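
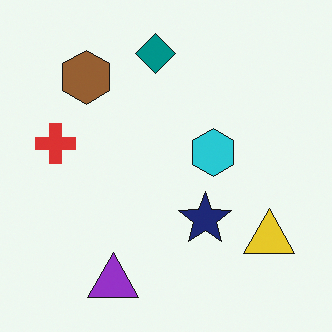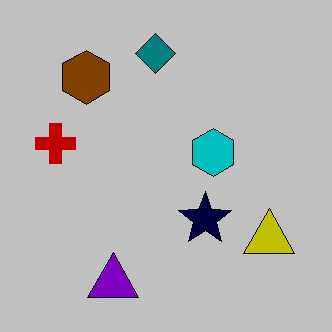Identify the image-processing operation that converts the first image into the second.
Heavily posterized to just a handful of flat colors.

Each flat color has snapped to a coarser quantized level — most visibly, the near-white background has dropped to a flat grey.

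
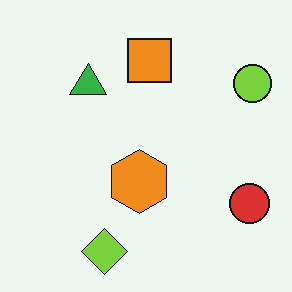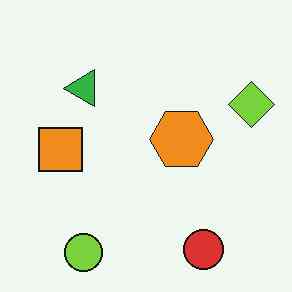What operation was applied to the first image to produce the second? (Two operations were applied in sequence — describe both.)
JPEG-compressed with visible artifacts, then transposed (reflected across the top-left ↔ bottom-right diagonal).

Blocky 8×8 compression artifacts appear around shape edges and the flat background shows ringing — characteristic JPEG degradation. Shapes have swapped their row and column positions — what was in the top-right is now in the bottom-left — a diagonal reflection.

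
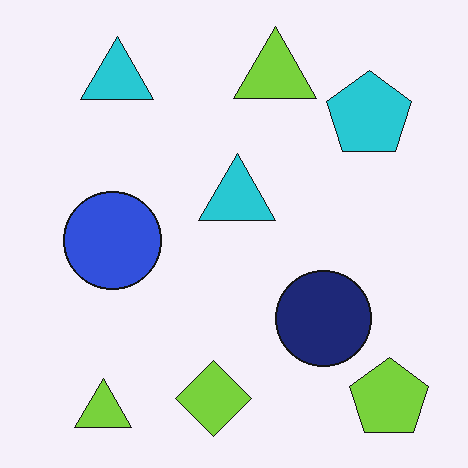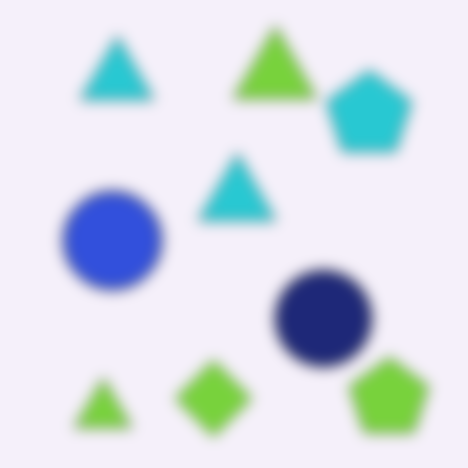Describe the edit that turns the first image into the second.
This is the original image strongly gaussian-blurred.

Shape edges and outlines are uniformly softened across the whole image.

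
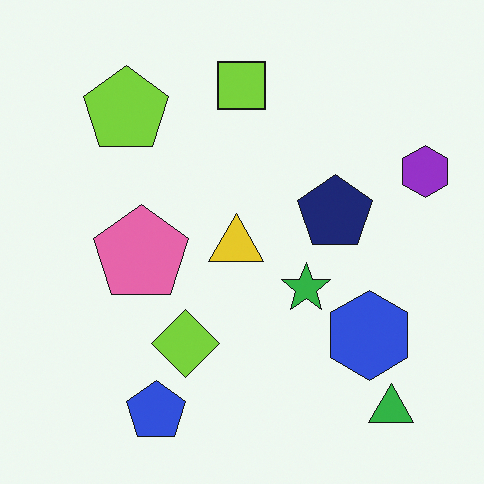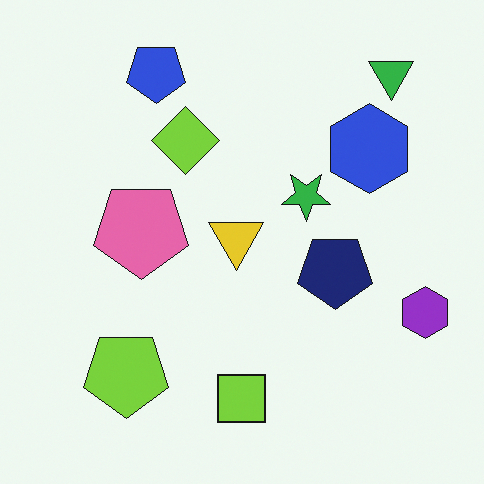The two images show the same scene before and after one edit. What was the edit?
The second image is the first flipped vertically (top ↔ bottom).

The blue pentagon is in the bottom-left of the first image and the top-left of the second — shapes on opposite sides of the horizontal midline have swapped in a mirror flip.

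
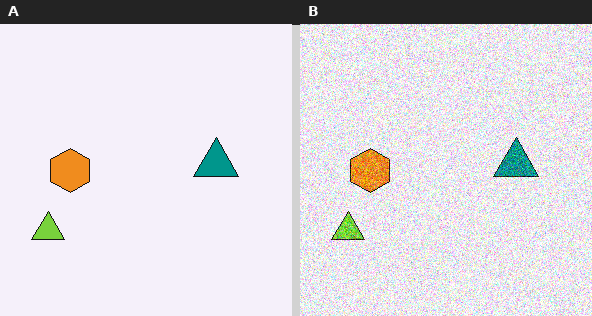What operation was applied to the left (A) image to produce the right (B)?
The right (B) image is the left (A) degraded with heavy additive noise.

Random speckle covers the whole image, including the flat background.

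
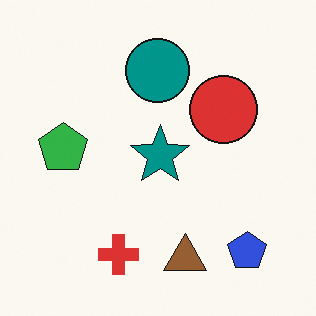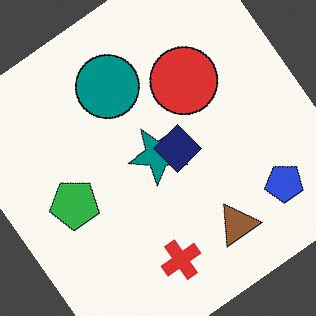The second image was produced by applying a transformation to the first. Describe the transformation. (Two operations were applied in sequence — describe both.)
It was rotated counter-clockwise by a large amount — several tens of degrees, then overlaid with an additional navy diamond.

Every shape is tilted by the same angle and the image corners show triangular fill wedges — a whole-image rotation by a non-right angle. A navy diamond appears in the second image that is absent from the first.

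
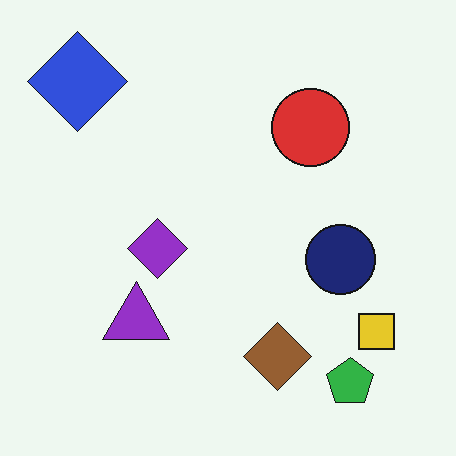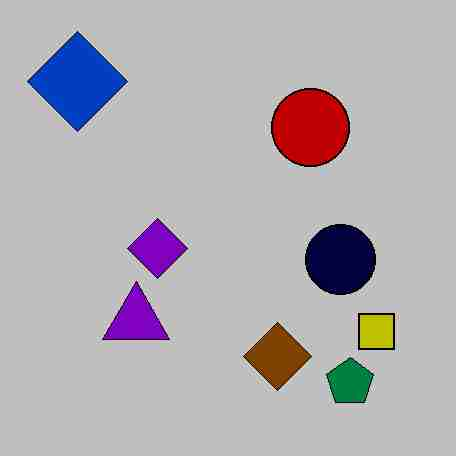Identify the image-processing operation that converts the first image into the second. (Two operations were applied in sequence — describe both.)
The second image is the first heavily posterized to just a handful of flat colors, then degraded with heavy JPEG compression.

Each flat color has snapped to a coarser quantized level — most visibly, the near-white background has dropped to a flat grey. Blocky 8×8 compression artifacts appear around shape edges and the flat background shows ringing — characteristic JPEG degradation.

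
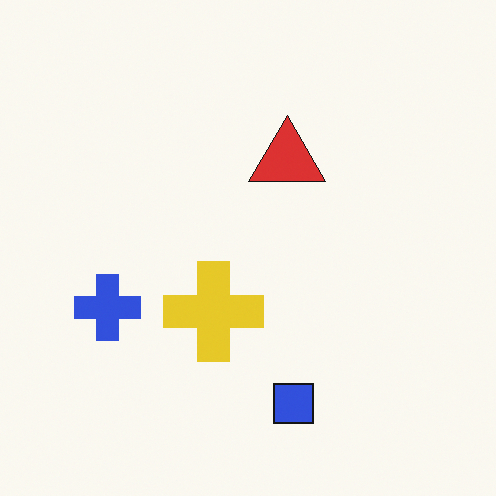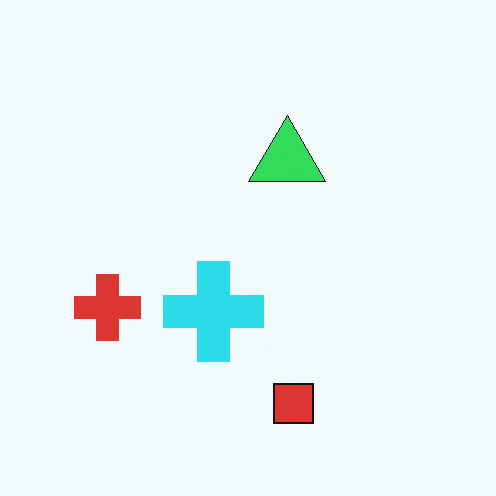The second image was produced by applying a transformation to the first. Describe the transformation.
The transformation is: hue-shifted by a moderate amount.

Every shape's color has rotated by the same amount around the hue wheel — a uniform hue shift.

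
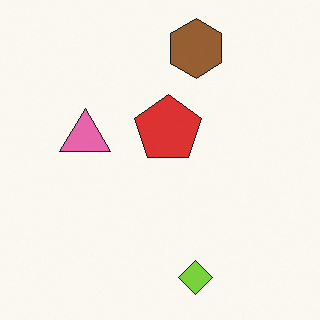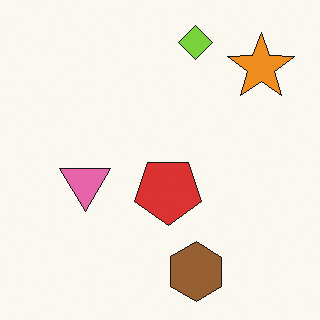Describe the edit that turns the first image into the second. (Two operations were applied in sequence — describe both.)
Flipped vertically (top ↔ bottom), then overlaid with an additional orange star.

The lime diamond is in the bottom of the first image and the top of the second — shapes on opposite sides of the horizontal midline have swapped in a mirror flip. An orange star appears in the second image that is absent from the first.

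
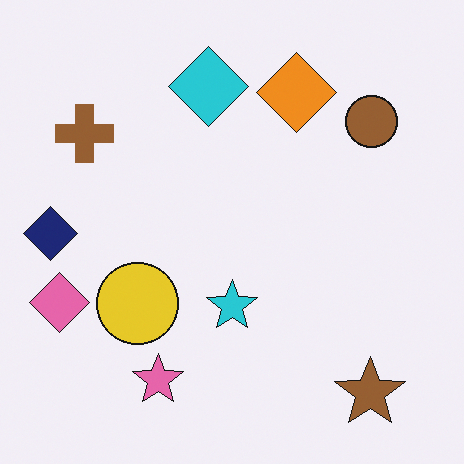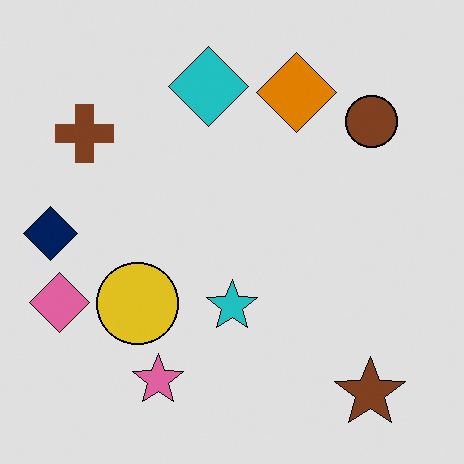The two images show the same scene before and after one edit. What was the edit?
The second image is the first moderately posterized.

Each flat color has snapped to a coarser quantized level — most visibly, the near-white background has dropped to a flat grey.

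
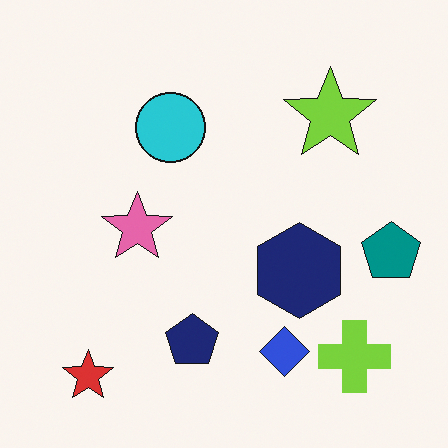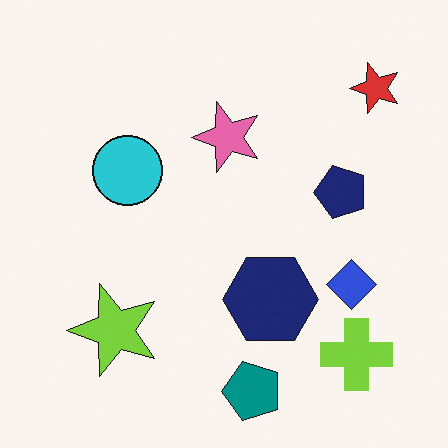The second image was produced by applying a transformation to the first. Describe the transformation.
This is the original image transposed (reflected across the top-left ↔ bottom-right diagonal).

Shapes have swapped their row and column positions — what was in the top-right is now in the bottom-left — a diagonal reflection.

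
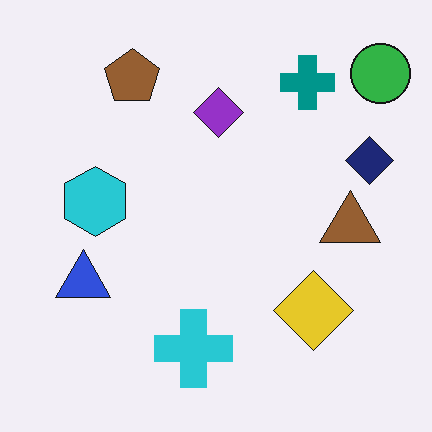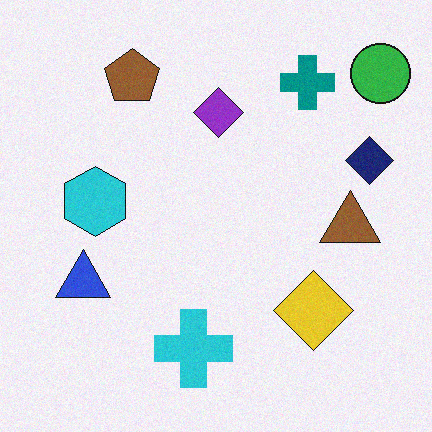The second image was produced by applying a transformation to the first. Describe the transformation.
The image was degraded with light additive noise.

Random speckle covers the whole image, including the flat background.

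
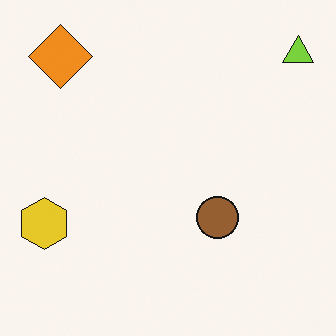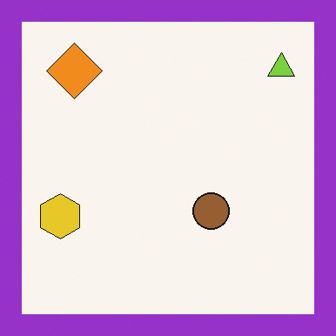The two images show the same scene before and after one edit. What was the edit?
The second image is the first framed with a purple border.

A solid purple frame runs around the edge of the second image, with the content slightly shrunk inside it.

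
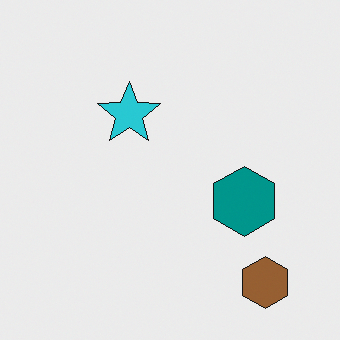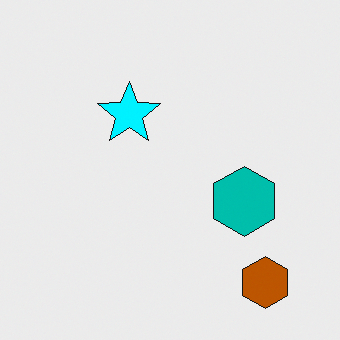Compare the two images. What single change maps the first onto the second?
The transformation is: made much more vivid (saturation change).

All colors are more vivid — a global saturation change.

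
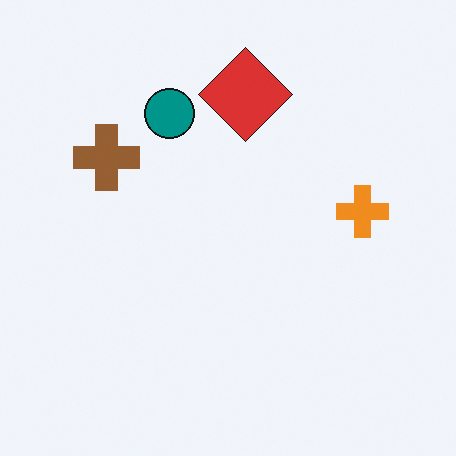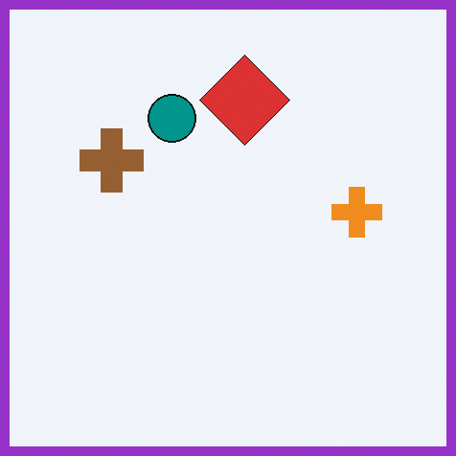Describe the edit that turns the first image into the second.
The second image is the first framed with a purple border.

A solid purple frame runs around the edge of the second image, with the content slightly shrunk inside it.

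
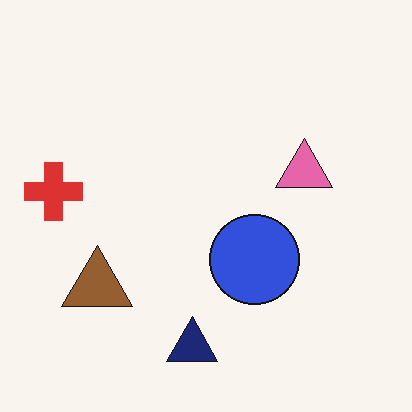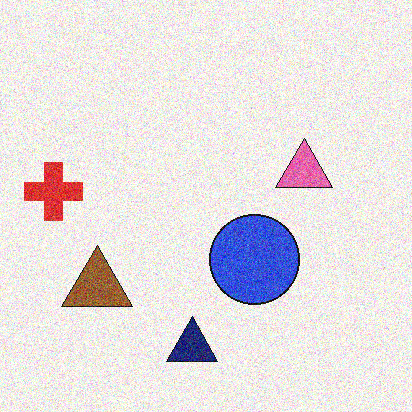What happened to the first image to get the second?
The second image is the first degraded with strong gaussian noise.

Random speckle covers the whole image, including the flat background.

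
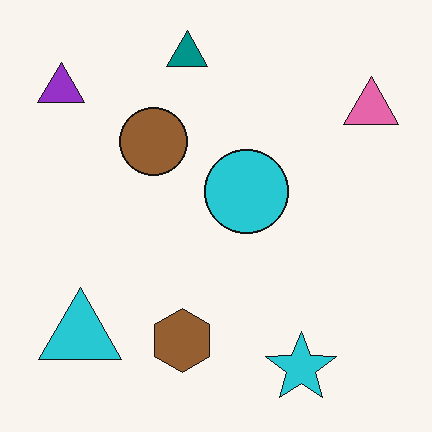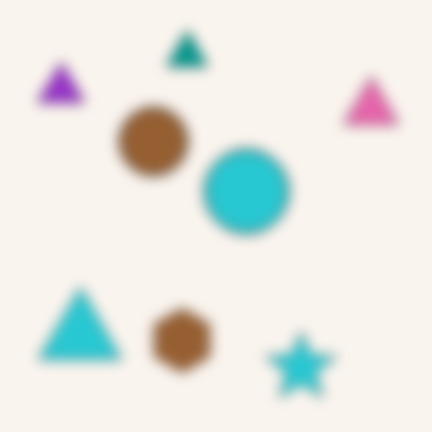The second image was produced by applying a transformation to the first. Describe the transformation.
The second image is the first heavily blurred.

Shape edges and outlines are uniformly softened across the whole image.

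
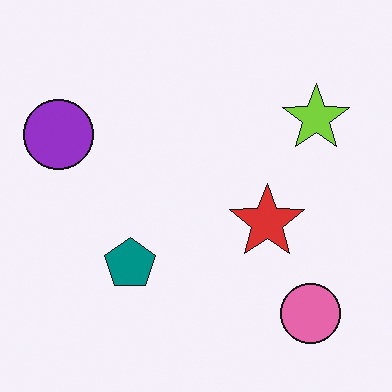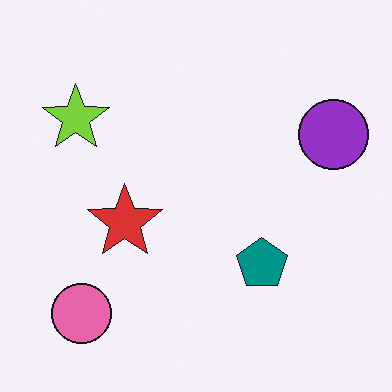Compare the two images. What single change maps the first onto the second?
Flipped horizontally (left ↔ right).

The purple circle is in the left of the first image and the right of the second — shapes on opposite sides of the vertical midline have swapped in a mirror flip.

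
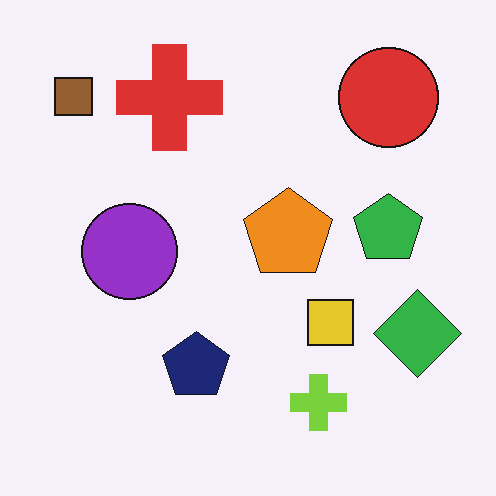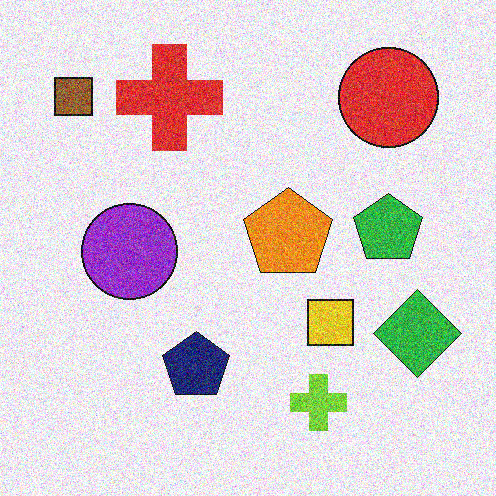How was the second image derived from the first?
Degraded with heavy additive noise.

Random speckle covers the whole image, including the flat background.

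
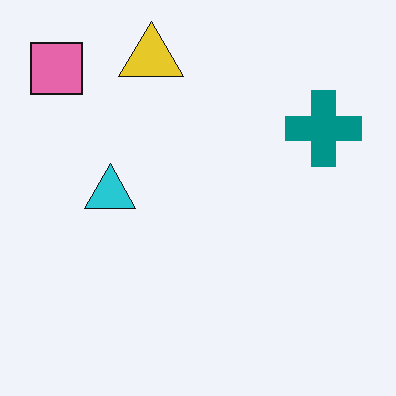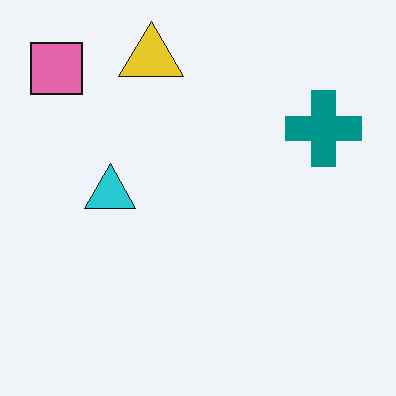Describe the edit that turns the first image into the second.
This is the original image given moderate JPEG compression.

Blocky 8×8 compression artifacts appear around shape edges and the flat background shows ringing — characteristic JPEG degradation.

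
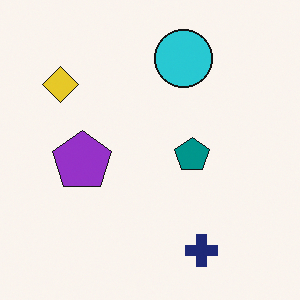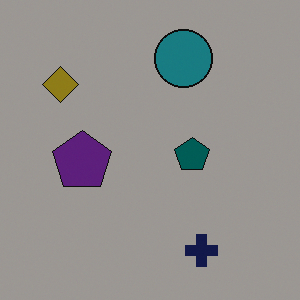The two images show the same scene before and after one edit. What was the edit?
Substantially darkened.

Every pixel — background and shapes alike — is uniformly darkened.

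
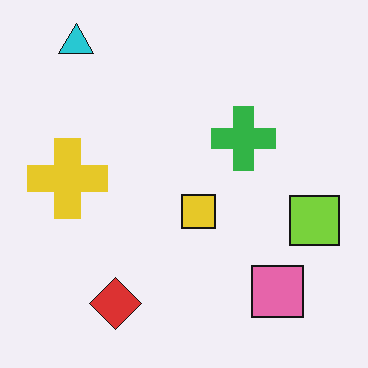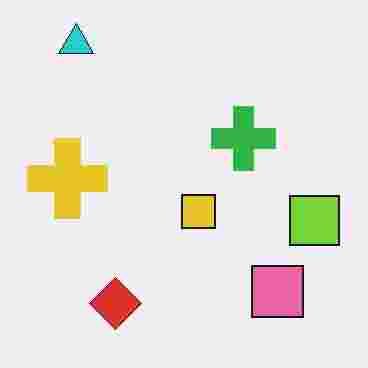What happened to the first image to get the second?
The transformation is: heavily JPEG-compressed with obvious blocking artifacts.

Blocky 8×8 compression artifacts appear around shape edges and the flat background shows ringing — characteristic JPEG degradation.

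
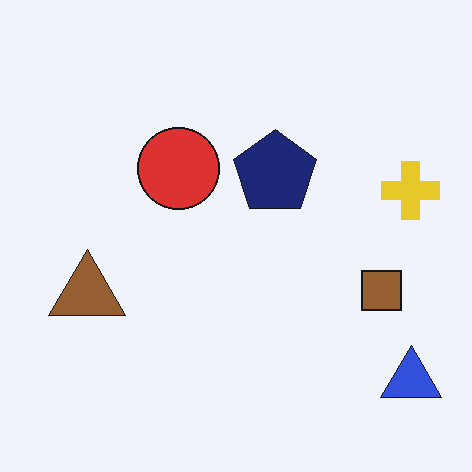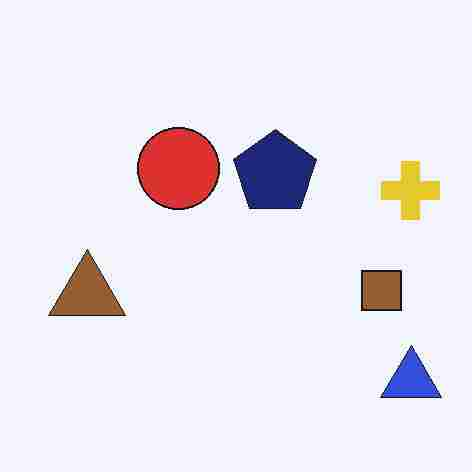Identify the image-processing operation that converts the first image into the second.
It was degraded with heavy JPEG compression.

Blocky 8×8 compression artifacts appear around shape edges and the flat background shows ringing — characteristic JPEG degradation.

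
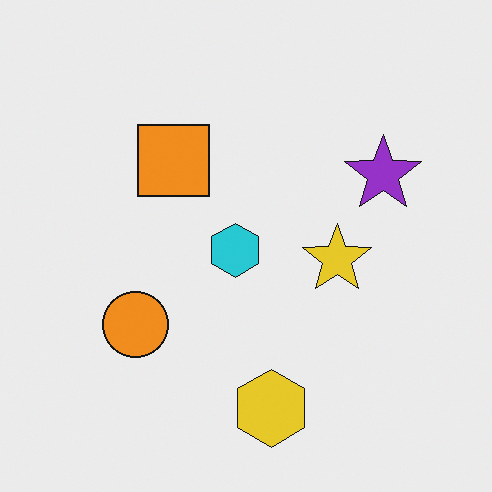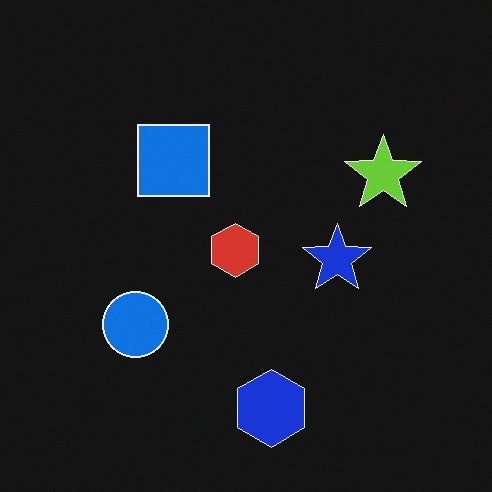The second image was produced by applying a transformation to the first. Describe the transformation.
The second image is the first color-inverted (negative).

The light background has become dark and every shape's color is its complement — a photographic negative.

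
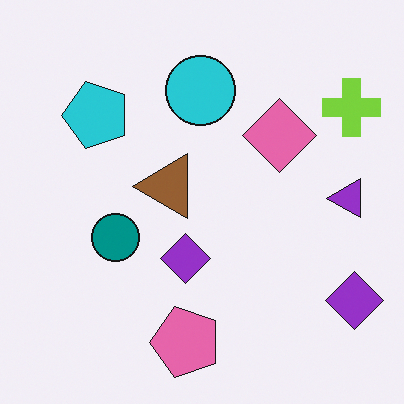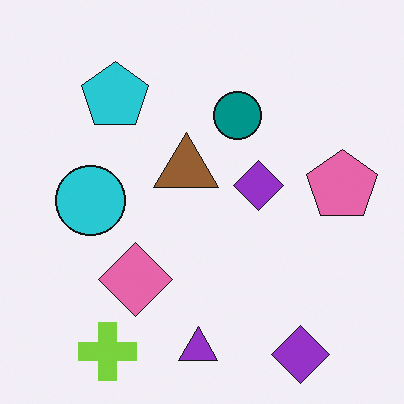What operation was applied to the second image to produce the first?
The image was transposed (reflected across the top-left ↔ bottom-right diagonal).

Shapes have swapped their row and column positions — what was in the top-right is now in the bottom-left — a diagonal reflection.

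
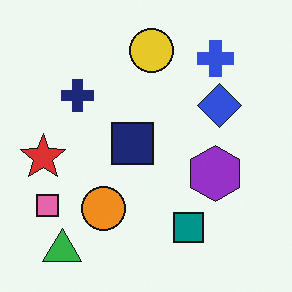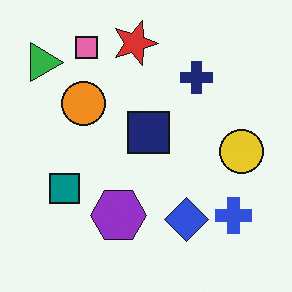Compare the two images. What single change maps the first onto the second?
It was rotated 90° clockwise.

The green triangle sits in the bottom-left of the first image and the top-left of the second — consistent with a whole-image 90° clockwise rotation.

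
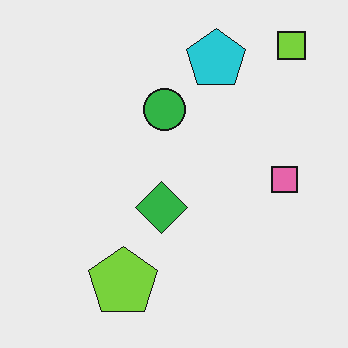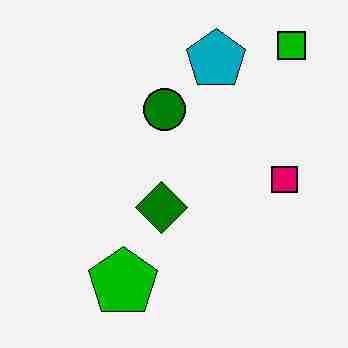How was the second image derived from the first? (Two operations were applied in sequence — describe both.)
The second image is the first boosted in contrast, then degraded with heavy JPEG compression.

Tones are pushed away from mid-grey across the whole image — a global contrast change. Blocky 8×8 compression artifacts appear around shape edges and the flat background shows ringing — characteristic JPEG degradation.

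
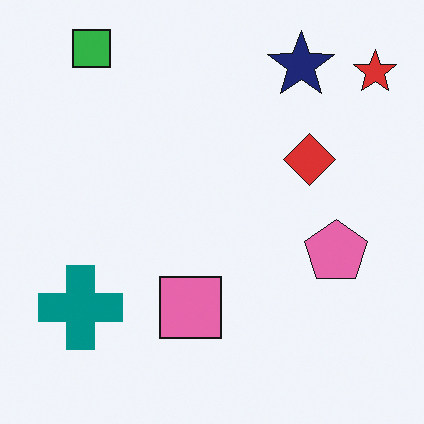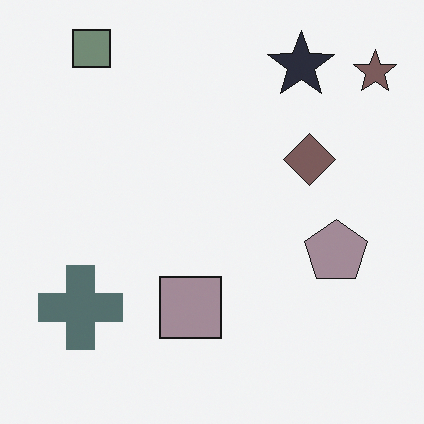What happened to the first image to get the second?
This is the original image heavily desaturated.

All colors are more muted and greyish — a global saturation change.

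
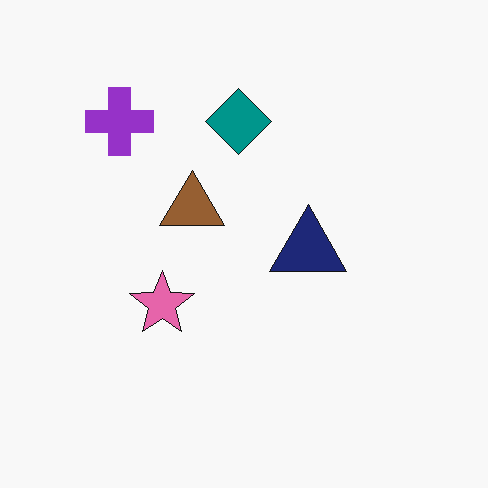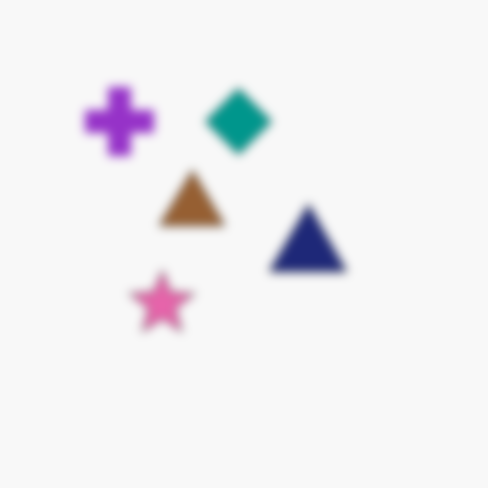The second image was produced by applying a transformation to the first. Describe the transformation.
The transformation is: heavily blurred.

Shape edges and outlines are uniformly softened across the whole image.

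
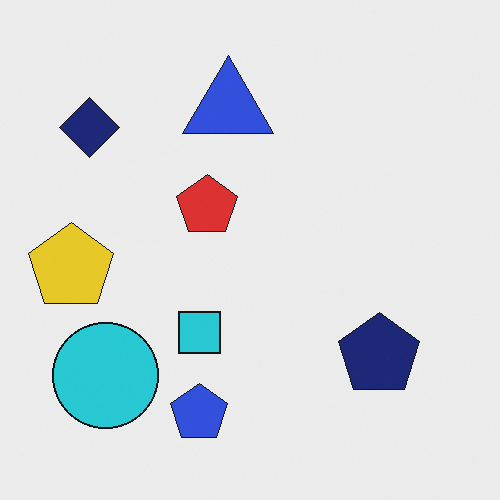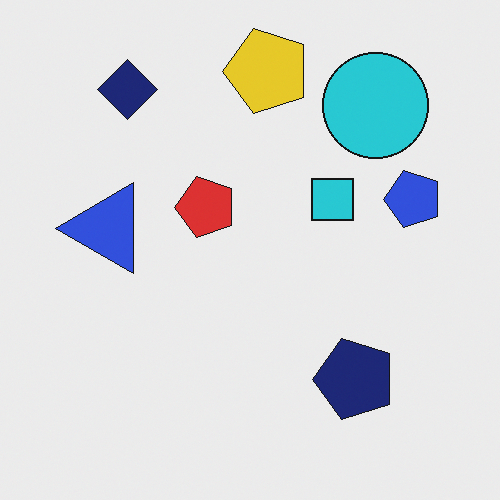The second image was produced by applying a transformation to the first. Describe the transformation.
The transformation is: transposed (reflected across the top-left ↔ bottom-right diagonal).

Shapes have swapped their row and column positions — what was in the top-right is now in the bottom-left — a diagonal reflection.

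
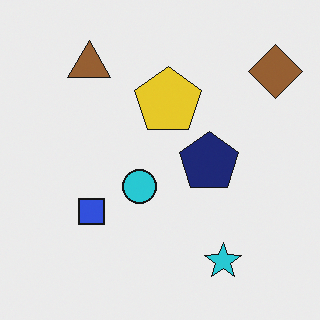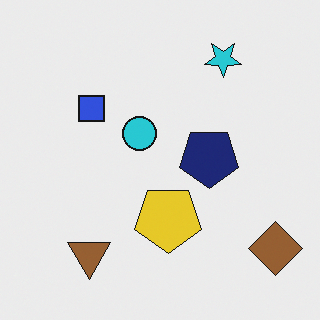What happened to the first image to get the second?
The transformation is: flipped vertically (top ↔ bottom).

The cyan star is in the bottom-right of the first image and the top-right of the second — shapes on opposite sides of the horizontal midline have swapped in a mirror flip.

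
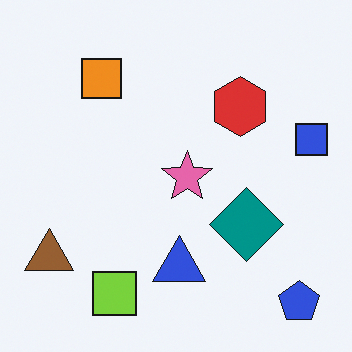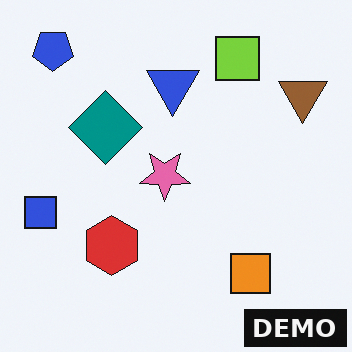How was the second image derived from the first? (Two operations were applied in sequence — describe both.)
The transformation is: rotated 180°, then watermarked with the text "DEMO" in the lower-right corner.

The blue pentagon sits in the bottom-right of the first image and the top-left of the second — consistent with a whole-image 180° rotation. A dark label reading "DEMO" appears in the lower-right corner.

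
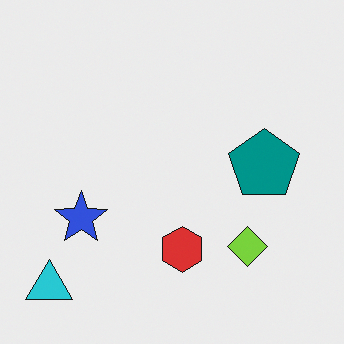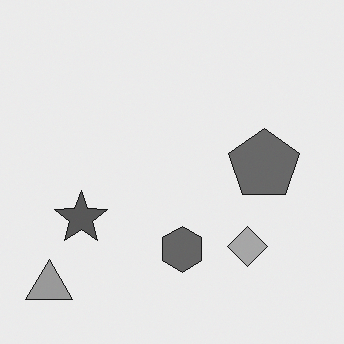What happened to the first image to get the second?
The image was converted to grayscale.

All color is removed — every shape is now a shade of grey.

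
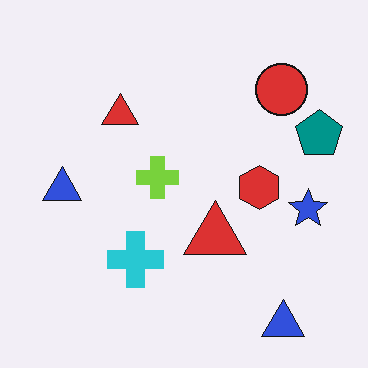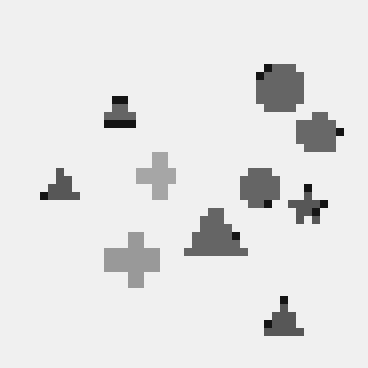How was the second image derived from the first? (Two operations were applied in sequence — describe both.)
The second image is the first converted to grayscale, then moderately pixelated.

All color is removed — every shape is now a shade of grey. Shapes are reduced to large square blocks; fine edges and outlines are lost — a downscale-then-upscale (mosaic) effect.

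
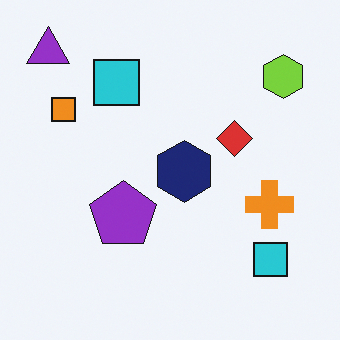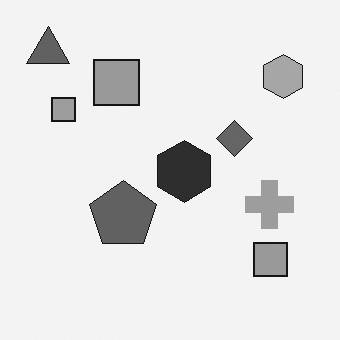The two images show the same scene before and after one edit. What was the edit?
This is the original image converted to grayscale.

All color is removed — every shape is now a shade of grey.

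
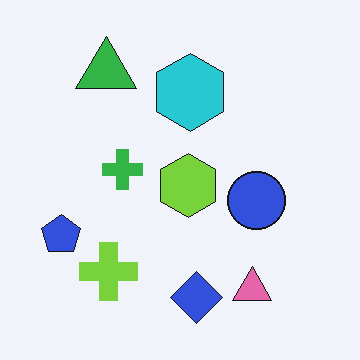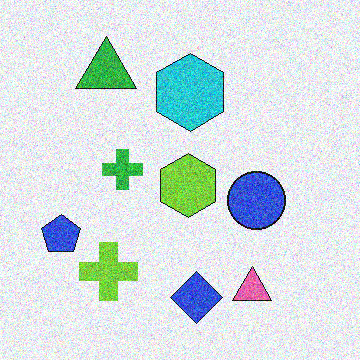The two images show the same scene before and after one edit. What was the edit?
The image was degraded with heavy additive noise.

Random speckle covers the whole image, including the flat background.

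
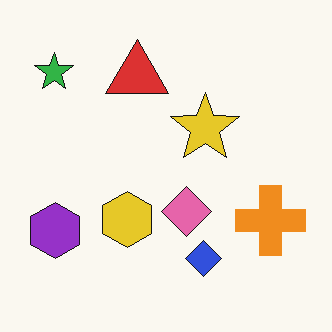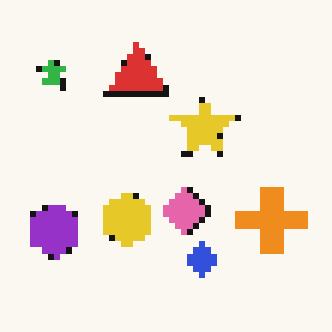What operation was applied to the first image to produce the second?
This is the original image pixelated into visible square blocks.

Shapes are reduced to large square blocks; fine edges and outlines are lost — a downscale-then-upscale (mosaic) effect.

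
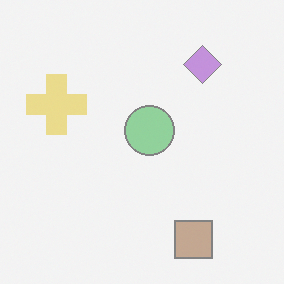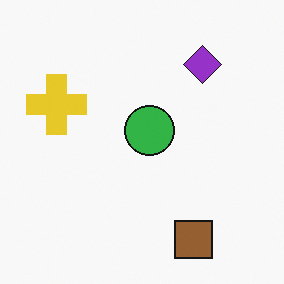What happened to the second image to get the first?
Washed out (contrast reduced).

Tones are pushed toward mid-grey across the whole image — a global contrast change.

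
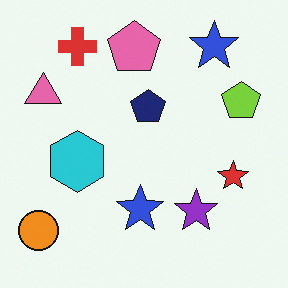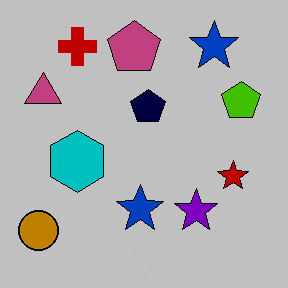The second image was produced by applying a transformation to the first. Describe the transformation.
It was aggressively posterized.

Each flat color has snapped to a coarser quantized level — most visibly, the near-white background has dropped to a flat grey.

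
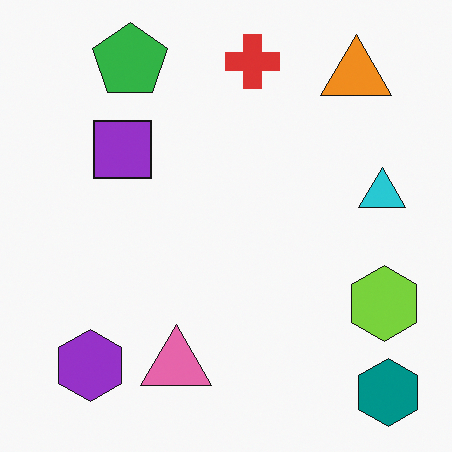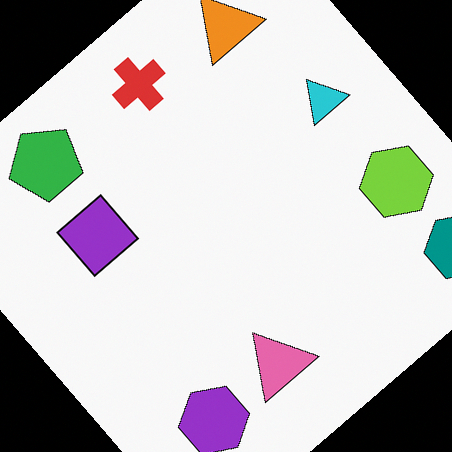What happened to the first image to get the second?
The transformation is: rotated counter-clockwise by a large amount — several tens of degrees.

Every shape is tilted by the same angle and the image corners show triangular fill wedges — a whole-image rotation by a non-right angle.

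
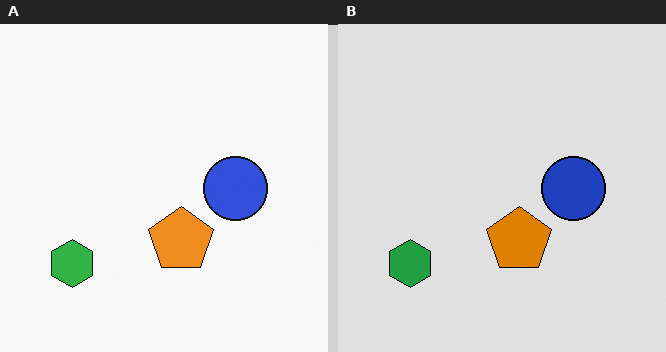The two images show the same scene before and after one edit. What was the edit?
The right (B) image is the left (A) moderately posterized.

Each flat color has snapped to a coarser quantized level — most visibly, the near-white background has dropped to a flat grey.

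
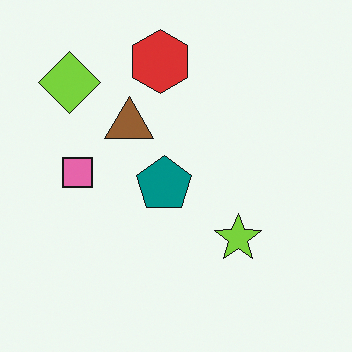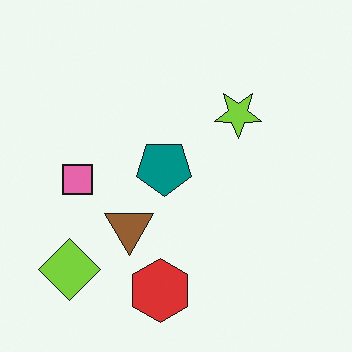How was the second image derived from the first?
It was flipped vertically (top ↔ bottom).

The red hexagon is in the top of the first image and the bottom of the second — shapes on opposite sides of the horizontal midline have swapped in a mirror flip.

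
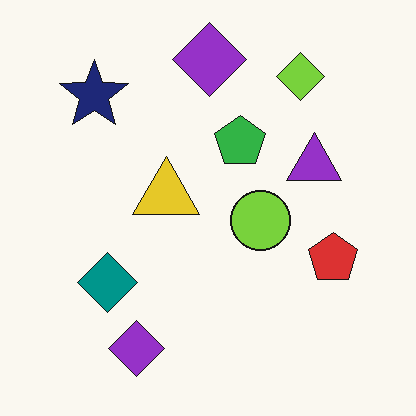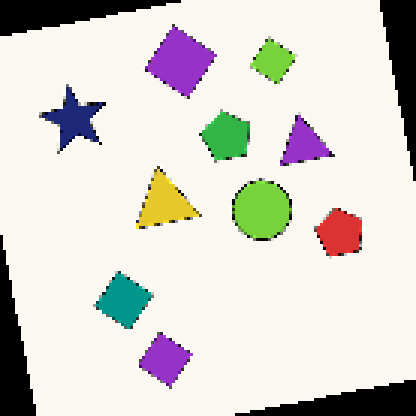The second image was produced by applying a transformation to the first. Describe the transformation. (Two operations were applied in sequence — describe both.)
This is the original image rotated counter-clockwise by a small amount, then lightly pixelated (a mild mosaic effect).

Every shape is tilted by the same angle and the image corners show triangular fill wedges — a whole-image rotation by a non-right angle. Shapes are reduced to large square blocks; fine edges and outlines are lost — a downscale-then-upscale (mosaic) effect.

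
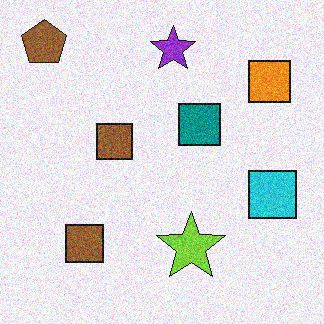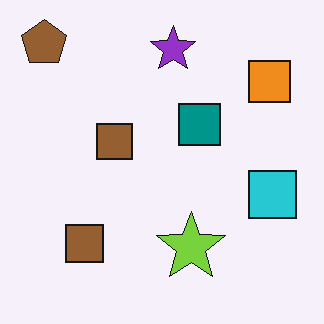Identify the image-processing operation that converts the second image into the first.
The transformation is: degraded with moderate additive noise.

Random speckle covers the whole image, including the flat background.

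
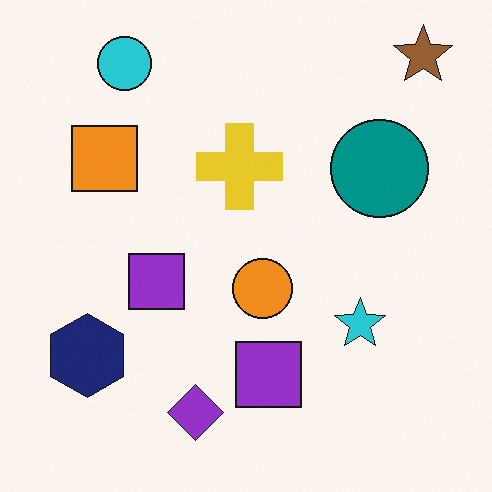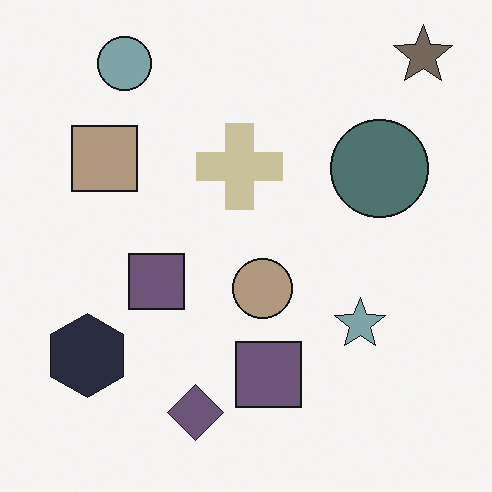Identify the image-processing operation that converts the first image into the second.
The second image is the first heavily desaturated.

All colors are more muted and greyish — a global saturation change.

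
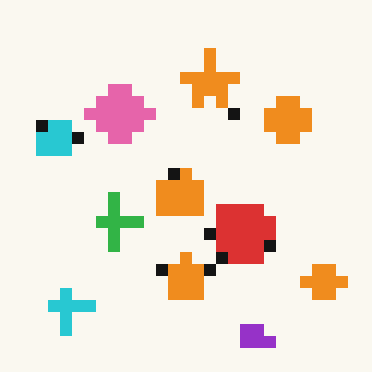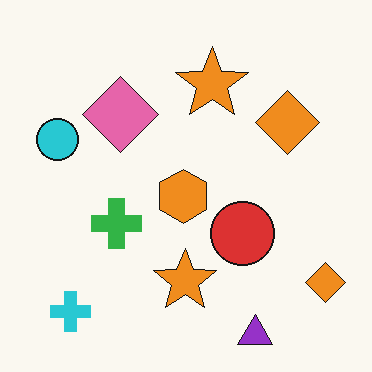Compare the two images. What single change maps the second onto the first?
The transformation is: coarsely pixelated.

Shapes are reduced to large square blocks; fine edges and outlines are lost — a downscale-then-upscale (mosaic) effect.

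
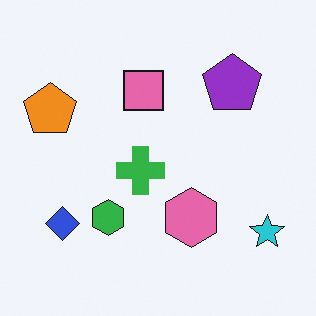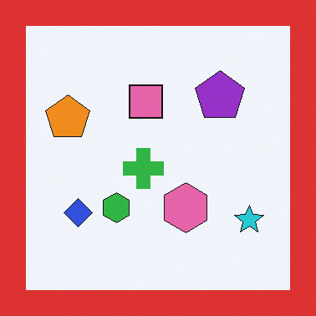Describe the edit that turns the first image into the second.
The second image is the first framed with a red border.

A solid red frame runs around the edge of the second image, with the content slightly shrunk inside it.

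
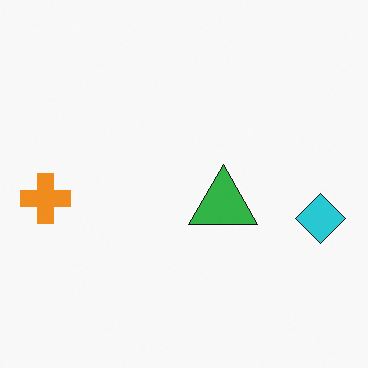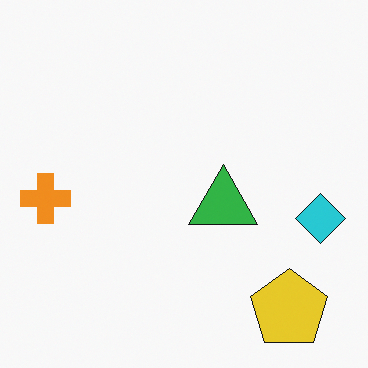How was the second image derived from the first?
The second image is the first overlaid with an additional yellow pentagon.

A yellow pentagon appears in the second image that is absent from the first.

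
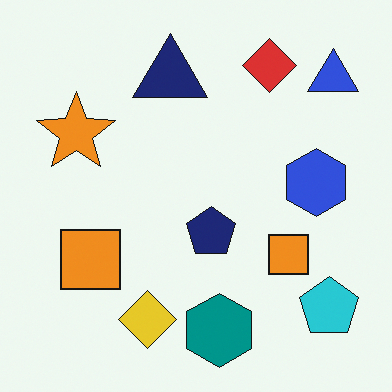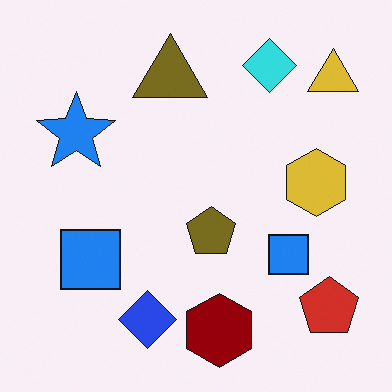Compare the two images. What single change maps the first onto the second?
This is the original image hue-shifted by a large amount.

Every shape's color has rotated by the same amount around the hue wheel — a uniform hue shift.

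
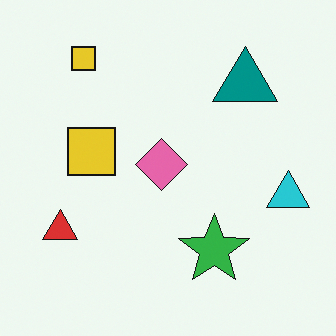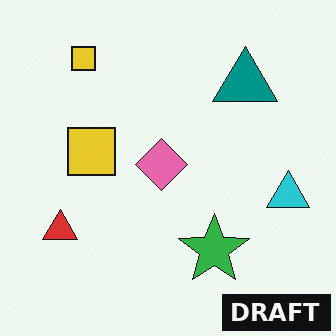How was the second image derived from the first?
The image was watermarked with the text "DRAFT" in the lower-right corner.

A dark label reading "DRAFT" appears in the lower-right corner.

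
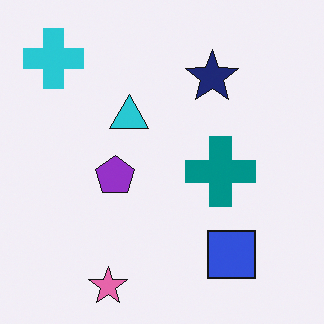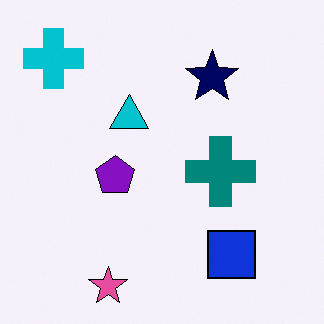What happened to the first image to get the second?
This is the original image given slightly increased contrast.

Tones are pushed away from mid-grey across the whole image — a global contrast change.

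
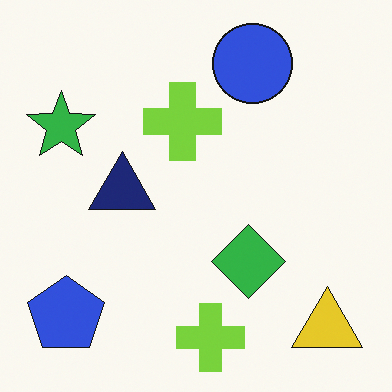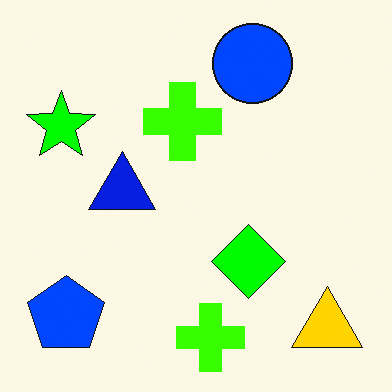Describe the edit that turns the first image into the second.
The image was heavily oversaturated.

All colors are more vivid — a global saturation change.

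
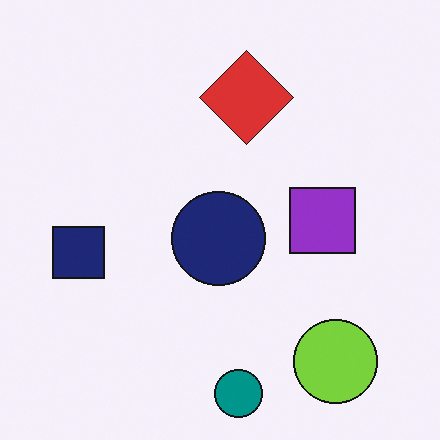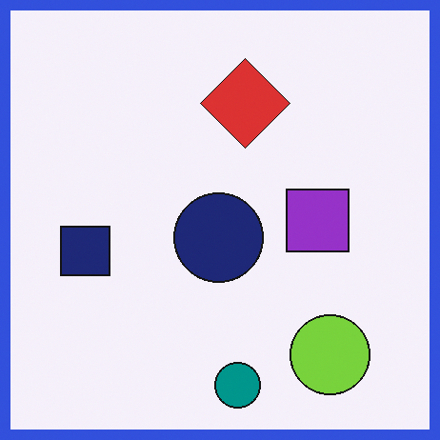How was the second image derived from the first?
The second image is the first framed with a blue border.

A solid blue frame runs around the edge of the second image, with the content slightly shrunk inside it.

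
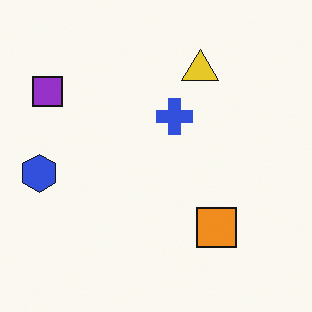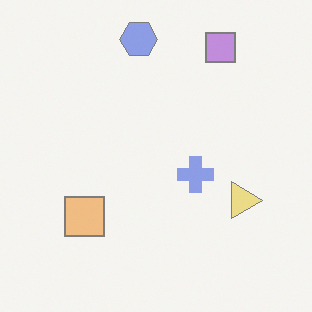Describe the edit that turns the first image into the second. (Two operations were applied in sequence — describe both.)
Rotated 90° clockwise, then given much lower contrast.

The purple square sits in the top-left of the first image and the top-right of the second — consistent with a whole-image 90° clockwise rotation. Tones are pushed toward mid-grey across the whole image — a global contrast change.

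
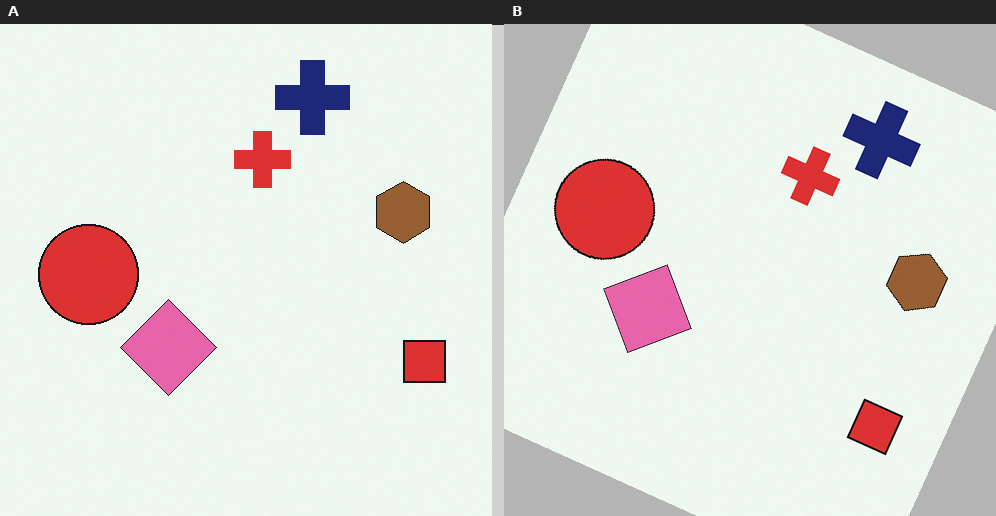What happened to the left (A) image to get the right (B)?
Rotated clockwise by a moderate amount.

Every shape is tilted by the same angle and the image corners show triangular fill wedges — a whole-image rotation by a non-right angle.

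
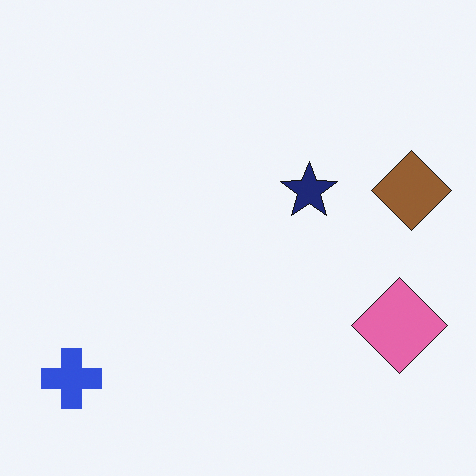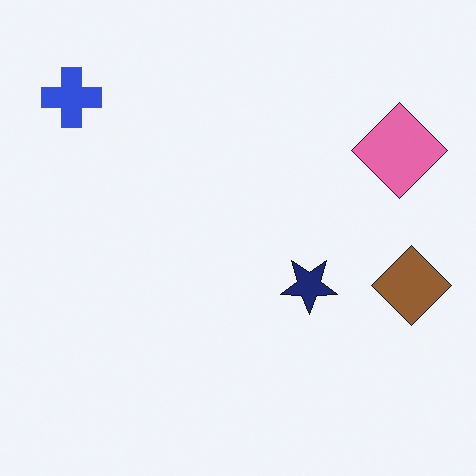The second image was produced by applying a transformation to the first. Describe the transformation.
The image was flipped vertically (top ↔ bottom).

The blue cross is in the bottom-left of the first image and the top-left of the second — shapes on opposite sides of the horizontal midline have swapped in a mirror flip.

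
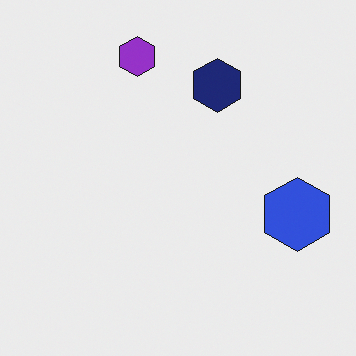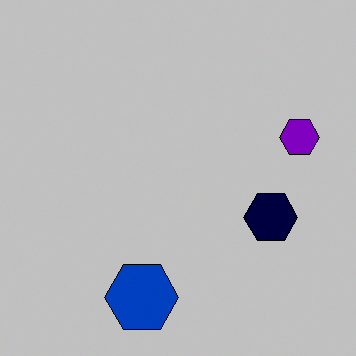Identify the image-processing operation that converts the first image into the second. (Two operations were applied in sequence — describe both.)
It was aggressively posterized, then rotated 90° clockwise.

Each flat color has snapped to a coarser quantized level — most visibly, the near-white background has dropped to a flat grey. The purple hexagon sits in the top of the first image and the right of the second — consistent with a whole-image 90° clockwise rotation.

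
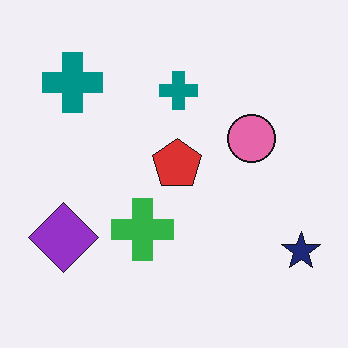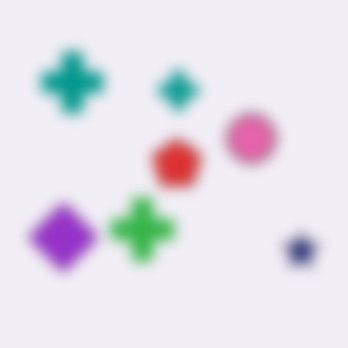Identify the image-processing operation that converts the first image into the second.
This is the original image strongly gaussian-blurred.

Shape edges and outlines are uniformly softened across the whole image.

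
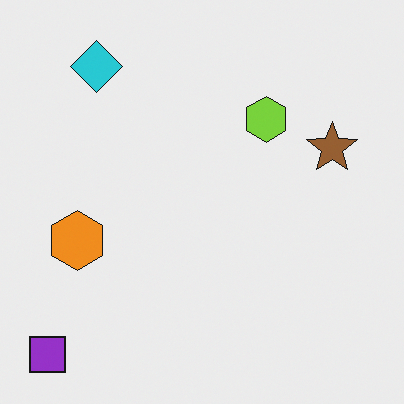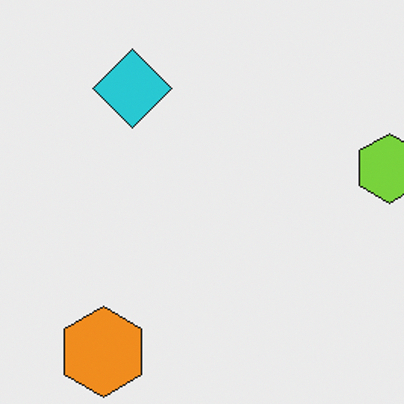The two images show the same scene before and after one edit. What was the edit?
The transformation is: cropped to a modestly smaller region and rescaled.

The visible shapes are larger and the field of view is narrower; shapes near the original edges may be partly or wholly outside the frame — a crop-and-rescale.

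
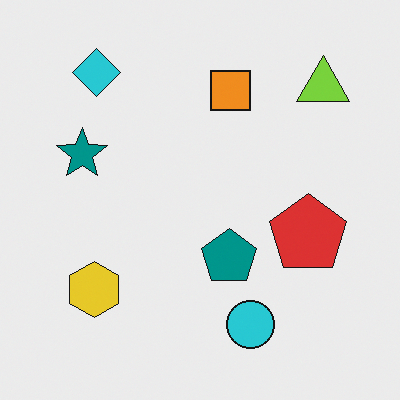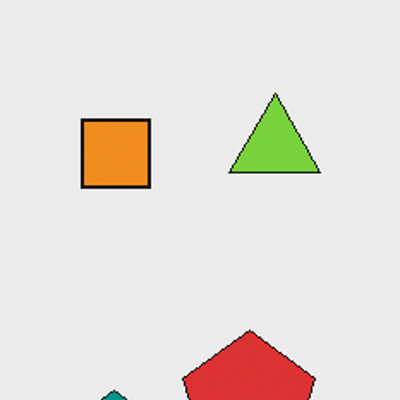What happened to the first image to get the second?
This is the original image cropped tightly and scaled back up.

The visible shapes are larger and the field of view is narrower; shapes near the original edges may be partly or wholly outside the frame — a crop-and-rescale.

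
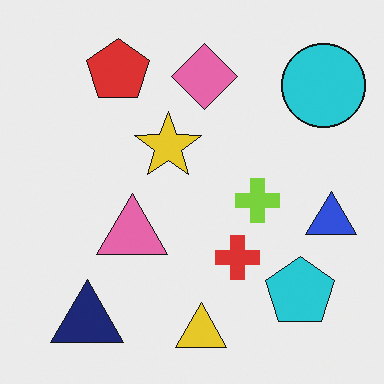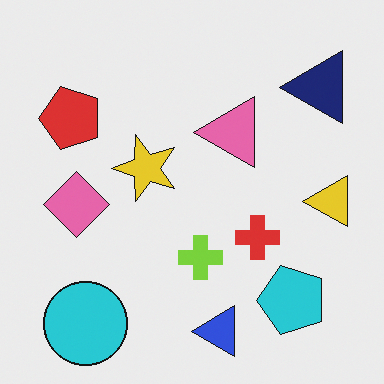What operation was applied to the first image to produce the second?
The second image is the first transposed (reflected across the top-left ↔ bottom-right diagonal).

Shapes have swapped their row and column positions — what was in the top-right is now in the bottom-left — a diagonal reflection.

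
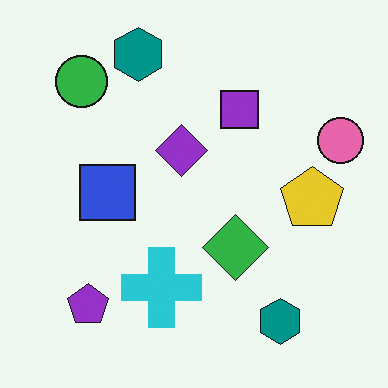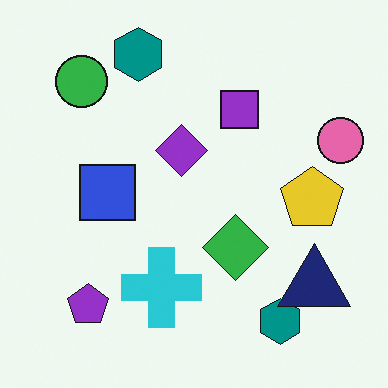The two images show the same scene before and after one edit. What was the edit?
This is the original image overlaid with an additional navy triangle.

A navy triangle appears in the second image that is absent from the first.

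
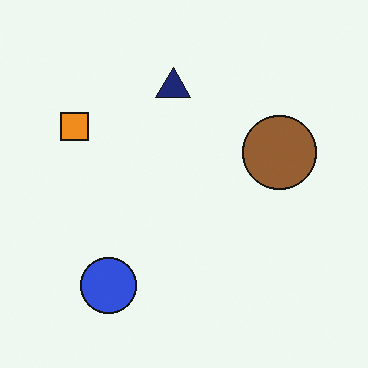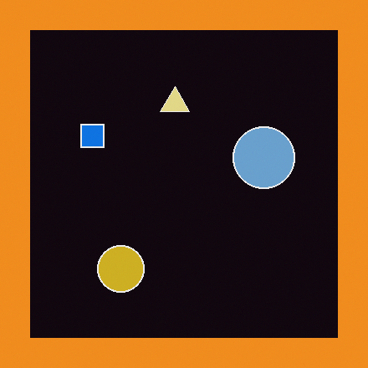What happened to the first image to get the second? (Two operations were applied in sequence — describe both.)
Color-inverted (negative), then framed with a orange border.

The light background has become dark and every shape's color is its complement — a photographic negative. A solid orange frame runs around the edge of the second image, with the content slightly shrunk inside it.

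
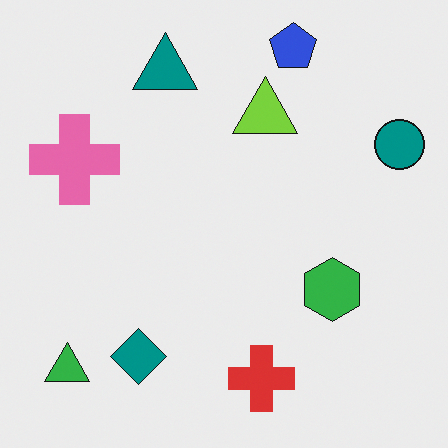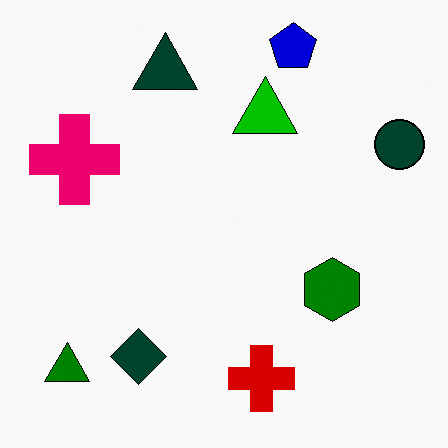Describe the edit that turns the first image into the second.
This is the original image given much higher contrast.

Tones are pushed away from mid-grey across the whole image — a global contrast change.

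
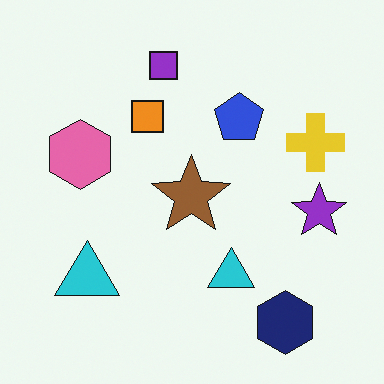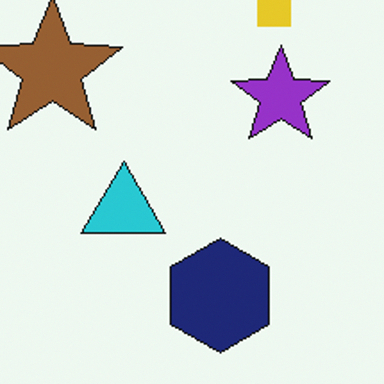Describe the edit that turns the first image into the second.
It was cropped tightly and scaled back up.

The visible shapes are larger and the field of view is narrower; shapes near the original edges may be partly or wholly outside the frame — a crop-and-rescale.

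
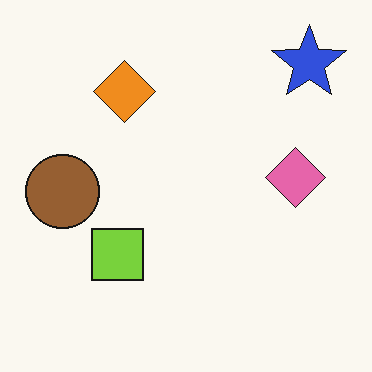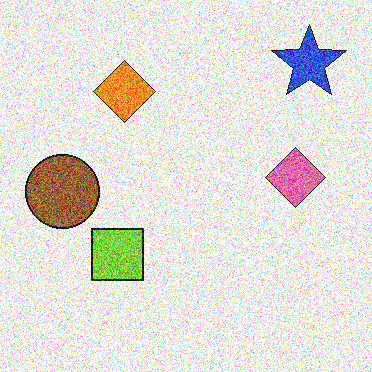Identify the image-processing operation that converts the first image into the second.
The second image is the first degraded with heavy additive noise.

Random speckle covers the whole image, including the flat background.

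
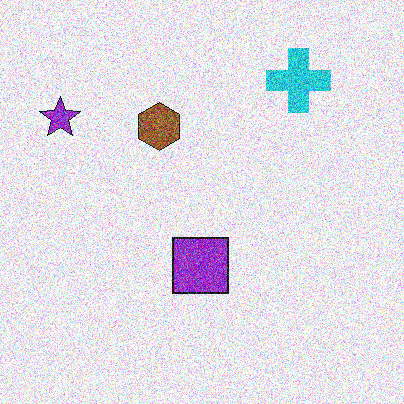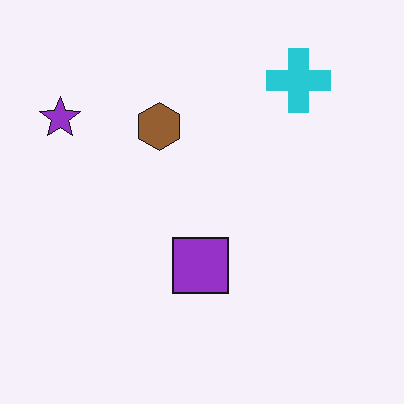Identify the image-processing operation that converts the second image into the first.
It was degraded with heavy additive noise.

Random speckle covers the whole image, including the flat background.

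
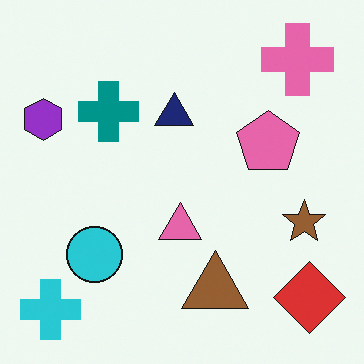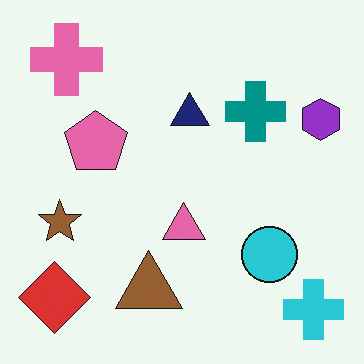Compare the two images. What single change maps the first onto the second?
Flipped horizontally (left ↔ right).

The purple hexagon is in the top-left of the first image and the top-right of the second — shapes on opposite sides of the vertical midline have swapped in a mirror flip.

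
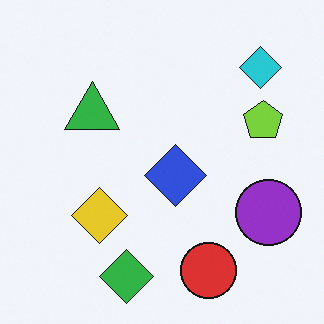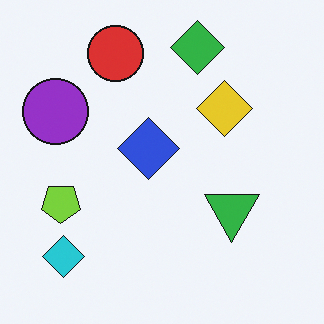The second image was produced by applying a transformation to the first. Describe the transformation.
This is the original image rotated 180°.

The cyan diamond sits in the top-right of the first image and the bottom-left of the second — consistent with a whole-image 180° rotation.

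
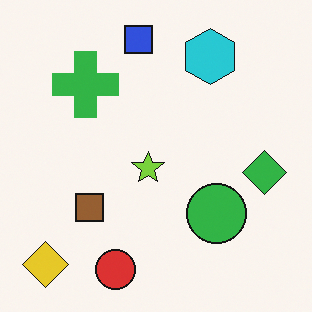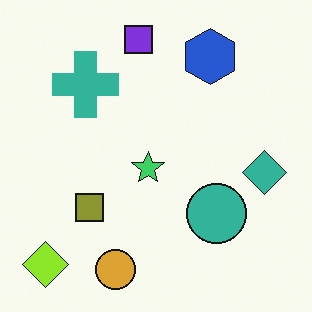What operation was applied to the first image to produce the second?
This is the original image hue-shifted by a small amount.

Every shape's color has rotated by the same amount around the hue wheel — a uniform hue shift.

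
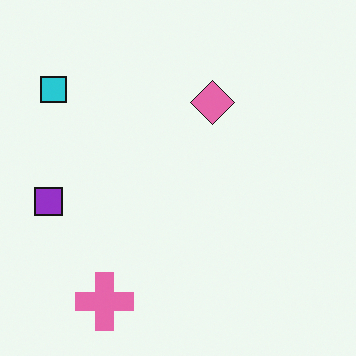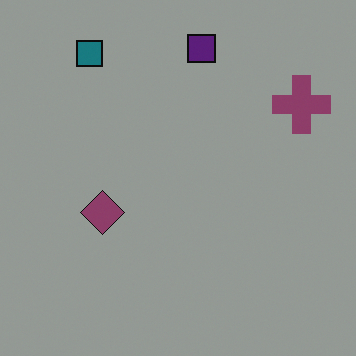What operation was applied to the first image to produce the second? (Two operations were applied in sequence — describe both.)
The image was darkened a lot, then transposed (reflected across the top-left ↔ bottom-right diagonal).

Every pixel — background and shapes alike — is uniformly darkened. Shapes have swapped their row and column positions — what was in the top-right is now in the bottom-left — a diagonal reflection.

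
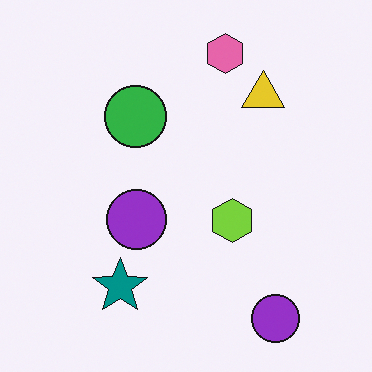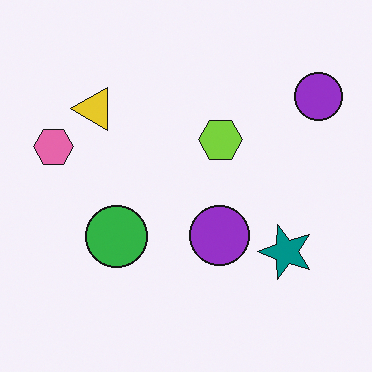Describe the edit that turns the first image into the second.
The image was rotated 90° counter-clockwise.

The pink hexagon sits in the top of the first image and the left of the second — consistent with a whole-image 90° counter-clockwise rotation.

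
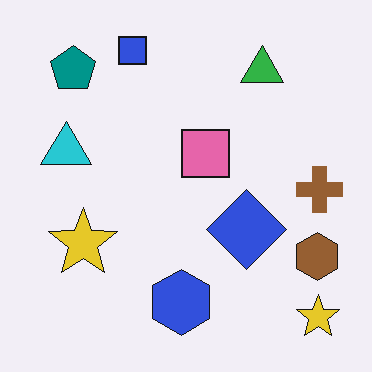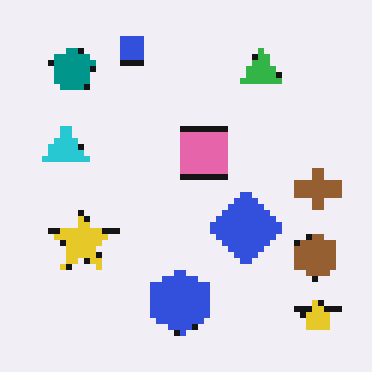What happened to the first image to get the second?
This is the original image pixelated into visible square blocks.

Shapes are reduced to large square blocks; fine edges and outlines are lost — a downscale-then-upscale (mosaic) effect.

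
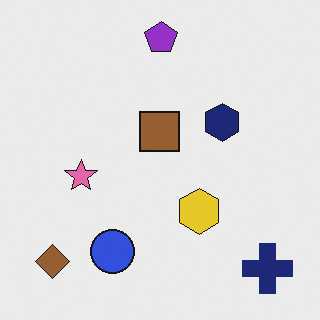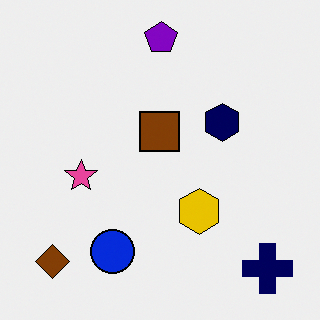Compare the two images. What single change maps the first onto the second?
The transformation is: given slightly increased contrast.

Tones are pushed away from mid-grey across the whole image — a global contrast change.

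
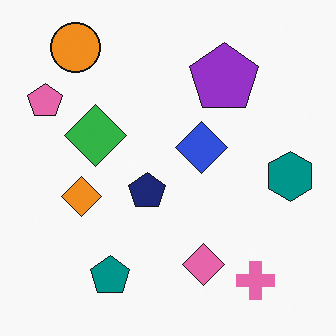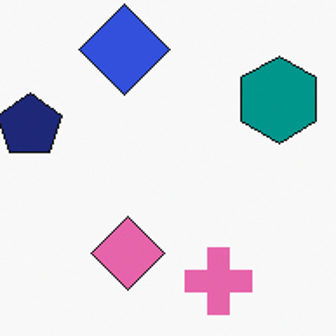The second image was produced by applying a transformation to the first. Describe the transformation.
The image was cropped tightly and scaled back up.

The visible shapes are larger and the field of view is narrower; shapes near the original edges may be partly or wholly outside the frame — a crop-and-rescale.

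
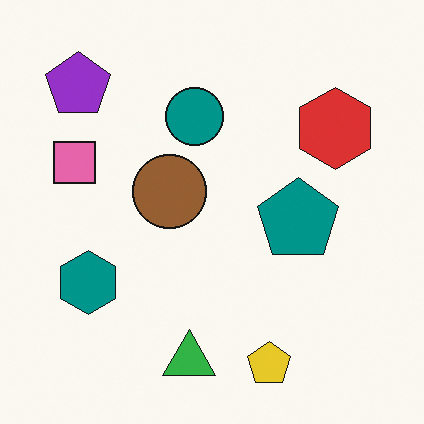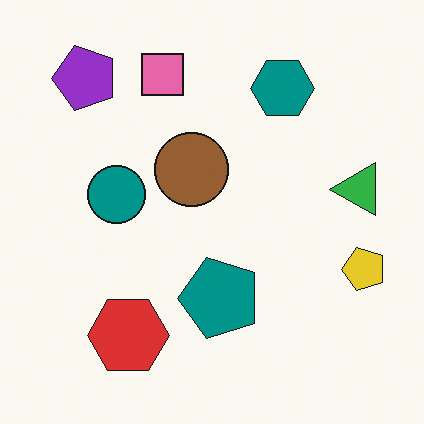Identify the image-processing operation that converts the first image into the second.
This is the original image transposed (reflected across the top-left ↔ bottom-right diagonal).

Shapes have swapped their row and column positions — what was in the top-right is now in the bottom-left — a diagonal reflection.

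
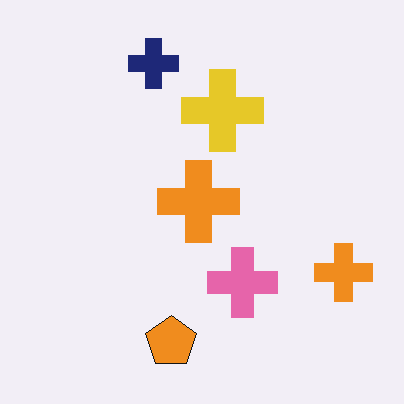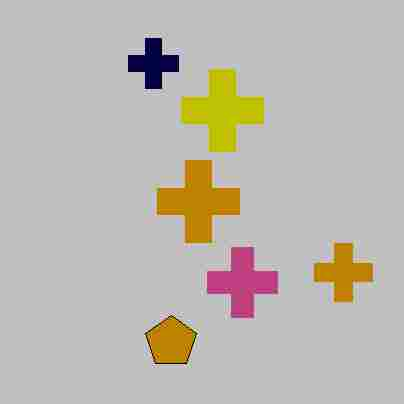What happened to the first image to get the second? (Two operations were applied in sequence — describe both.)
It was aggressively posterized, then degraded with heavy JPEG compression.

Each flat color has snapped to a coarser quantized level — most visibly, the near-white background has dropped to a flat grey. Blocky 8×8 compression artifacts appear around shape edges and the flat background shows ringing — characteristic JPEG degradation.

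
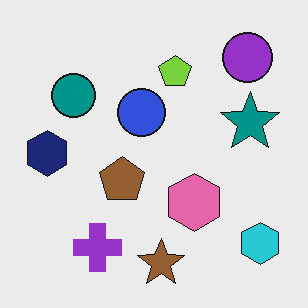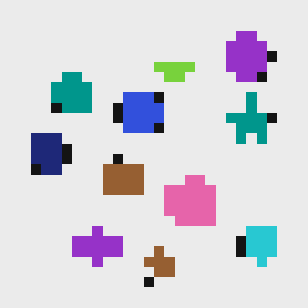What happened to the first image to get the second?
The transformation is: heavily pixelated into large blocks.

Shapes are reduced to large square blocks; fine edges and outlines are lost — a downscale-then-upscale (mosaic) effect.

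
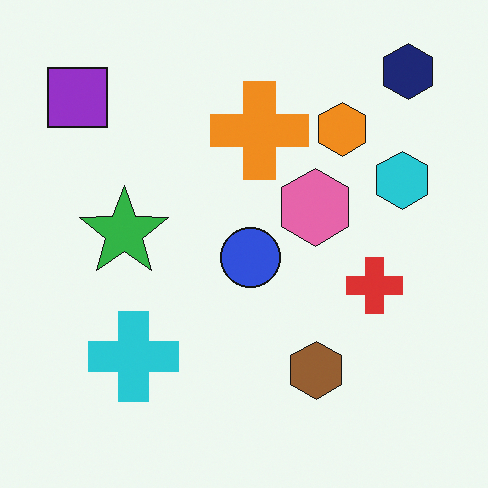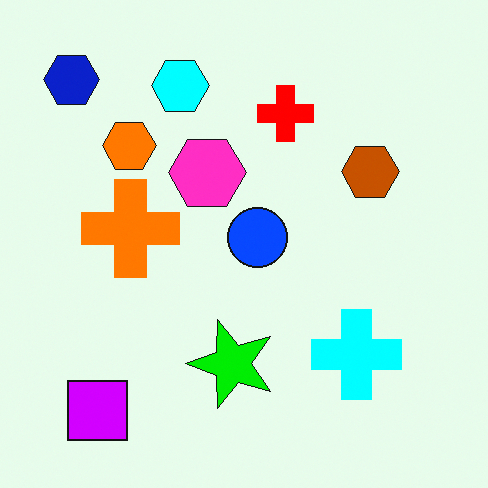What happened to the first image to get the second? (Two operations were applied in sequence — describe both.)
It was made much more vivid (saturation change), then rotated 90° counter-clockwise.

All colors are more vivid — a global saturation change. The navy hexagon sits in the top-right of the first image and the top-left of the second — consistent with a whole-image 90° counter-clockwise rotation.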